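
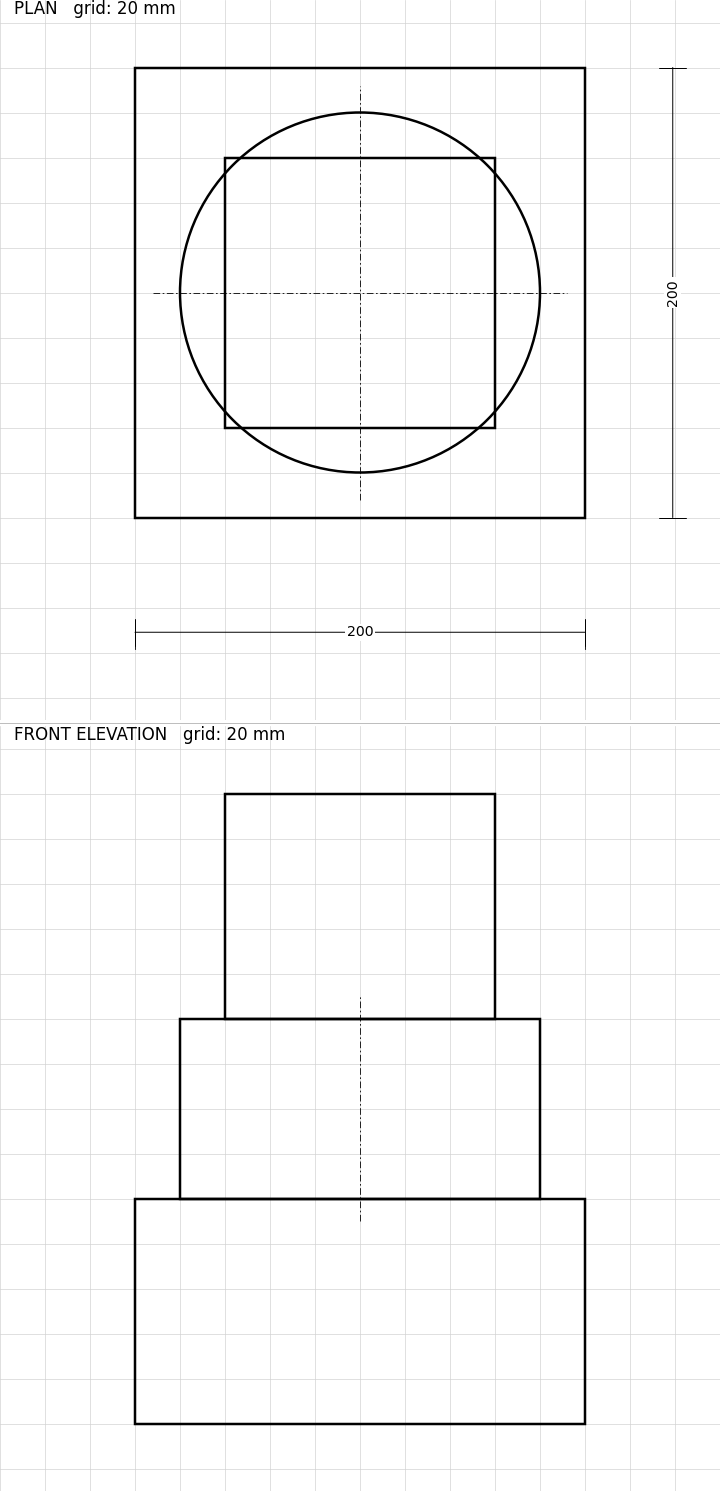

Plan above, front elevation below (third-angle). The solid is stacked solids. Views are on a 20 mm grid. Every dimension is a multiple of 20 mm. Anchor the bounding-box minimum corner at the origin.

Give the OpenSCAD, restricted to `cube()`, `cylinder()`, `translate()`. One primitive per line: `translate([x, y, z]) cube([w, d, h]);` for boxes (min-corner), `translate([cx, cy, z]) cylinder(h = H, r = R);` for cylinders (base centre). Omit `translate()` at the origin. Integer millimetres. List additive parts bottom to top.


cube([200, 200, 100]);
translate([100, 100, 100]) cylinder(h = 80, r = 80);
translate([40, 40, 180]) cube([120, 120, 100]);


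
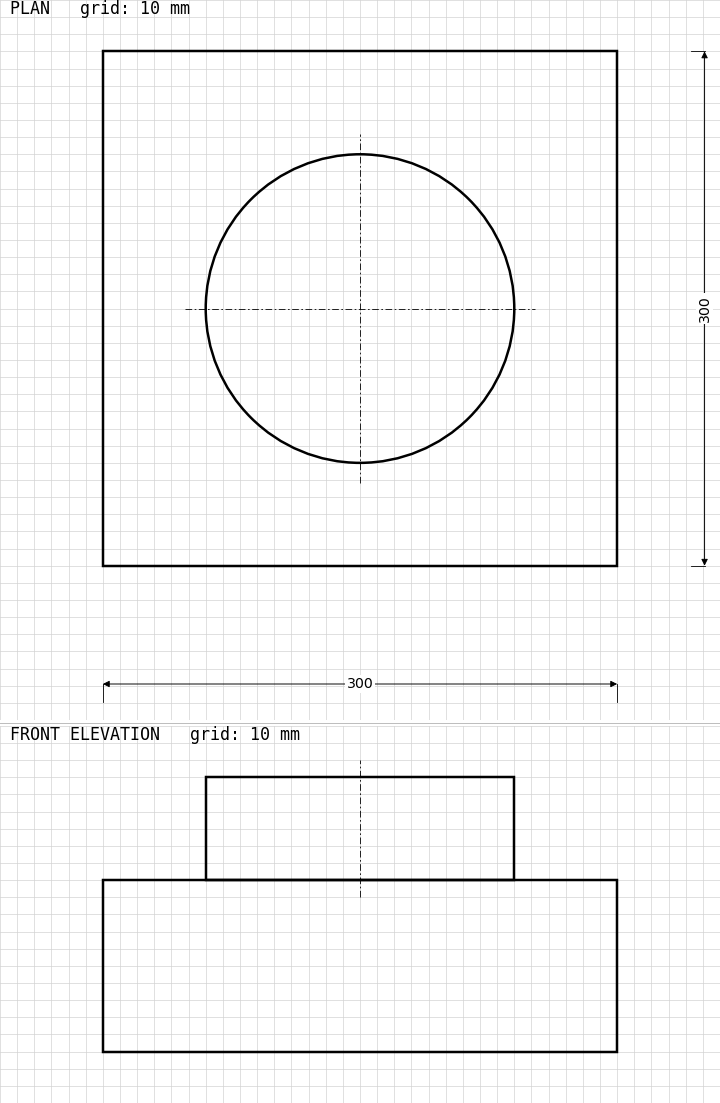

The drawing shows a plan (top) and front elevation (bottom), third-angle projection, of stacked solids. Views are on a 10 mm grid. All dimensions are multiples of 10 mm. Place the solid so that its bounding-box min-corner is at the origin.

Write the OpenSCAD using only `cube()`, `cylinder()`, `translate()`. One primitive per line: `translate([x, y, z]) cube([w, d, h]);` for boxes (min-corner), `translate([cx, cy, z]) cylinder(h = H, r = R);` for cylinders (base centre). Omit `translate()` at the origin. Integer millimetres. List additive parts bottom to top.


cube([300, 300, 100]);
translate([150, 150, 100]) cylinder(h = 60, r = 90);


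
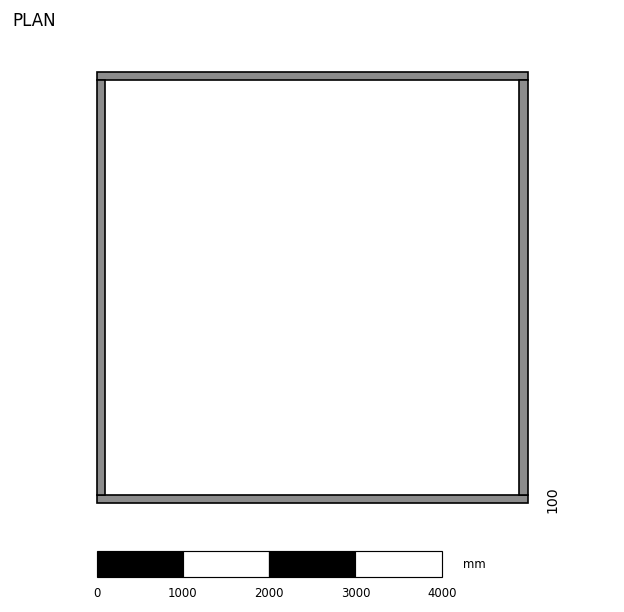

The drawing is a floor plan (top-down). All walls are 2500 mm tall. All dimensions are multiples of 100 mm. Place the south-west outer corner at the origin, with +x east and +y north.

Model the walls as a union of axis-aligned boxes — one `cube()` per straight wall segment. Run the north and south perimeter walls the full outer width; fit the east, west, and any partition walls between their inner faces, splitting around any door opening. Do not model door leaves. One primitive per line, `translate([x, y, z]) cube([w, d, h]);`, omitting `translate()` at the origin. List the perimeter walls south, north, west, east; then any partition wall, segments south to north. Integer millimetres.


cube([5000, 100, 2500]);
translate([0, 4900, 0]) cube([5000, 100, 2500]);
translate([0, 100, 0]) cube([100, 4800, 2500]);
translate([4900, 100, 0]) cube([100, 4800, 2500]);


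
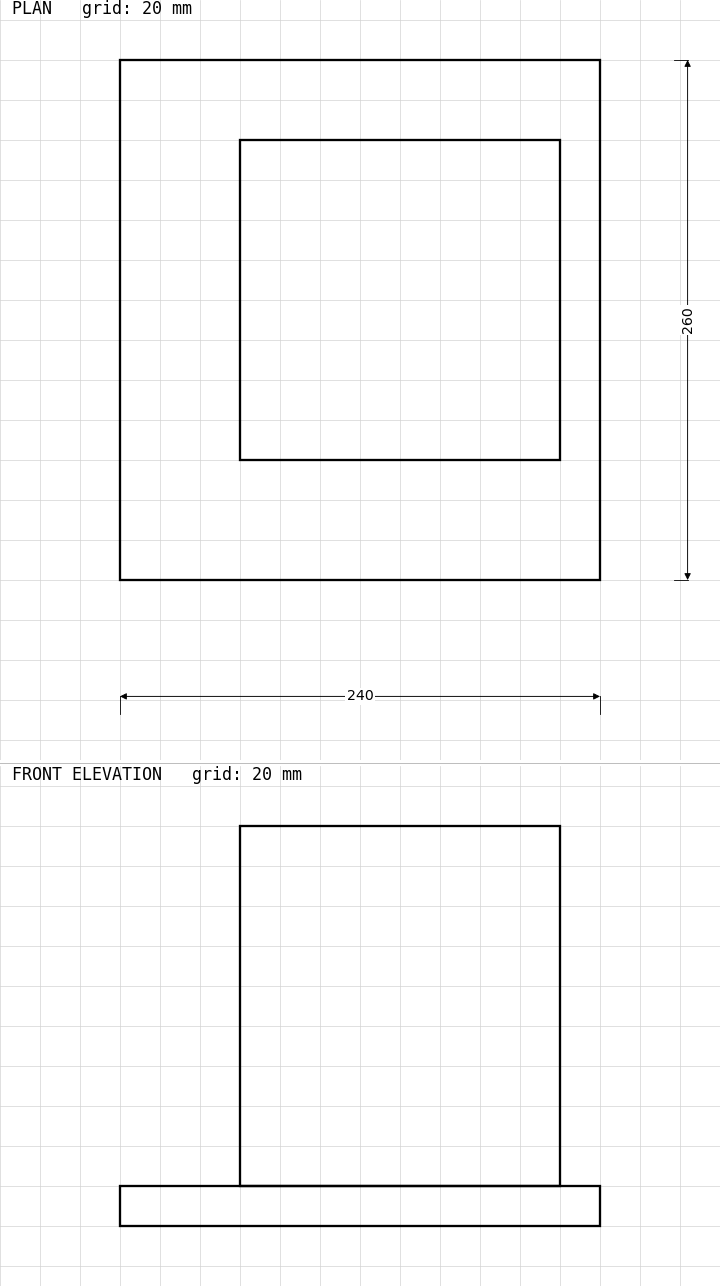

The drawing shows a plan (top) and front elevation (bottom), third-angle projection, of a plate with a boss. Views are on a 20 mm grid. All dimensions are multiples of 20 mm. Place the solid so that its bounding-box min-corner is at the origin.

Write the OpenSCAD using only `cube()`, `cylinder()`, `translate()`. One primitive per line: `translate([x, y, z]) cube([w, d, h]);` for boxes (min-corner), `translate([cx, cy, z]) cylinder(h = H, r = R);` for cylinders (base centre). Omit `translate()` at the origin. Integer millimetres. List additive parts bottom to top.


cube([240, 260, 20]);
translate([60, 60, 20]) cube([160, 160, 180]);


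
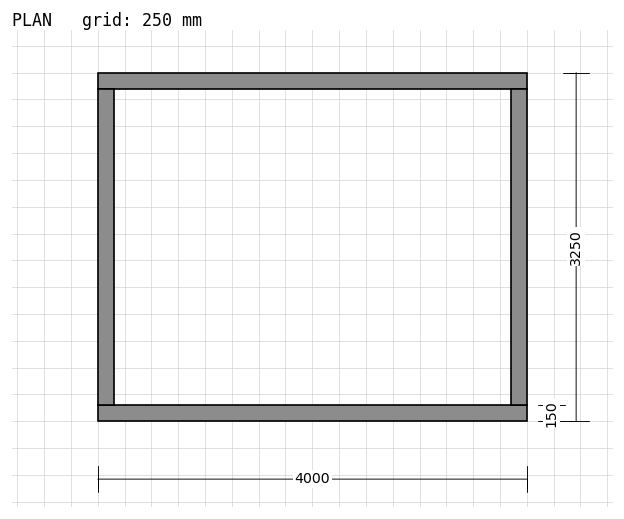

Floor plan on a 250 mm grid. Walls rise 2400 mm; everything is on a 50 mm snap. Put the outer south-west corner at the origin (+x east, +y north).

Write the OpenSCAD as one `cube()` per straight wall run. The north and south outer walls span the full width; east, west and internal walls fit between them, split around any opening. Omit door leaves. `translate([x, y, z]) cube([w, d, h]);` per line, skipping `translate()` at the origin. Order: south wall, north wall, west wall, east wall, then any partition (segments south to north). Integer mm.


cube([4000, 150, 2400]);
translate([0, 3100, 0]) cube([4000, 150, 2400]);
translate([0, 150, 0]) cube([150, 2950, 2400]);
translate([3850, 150, 0]) cube([150, 2950, 2400]);


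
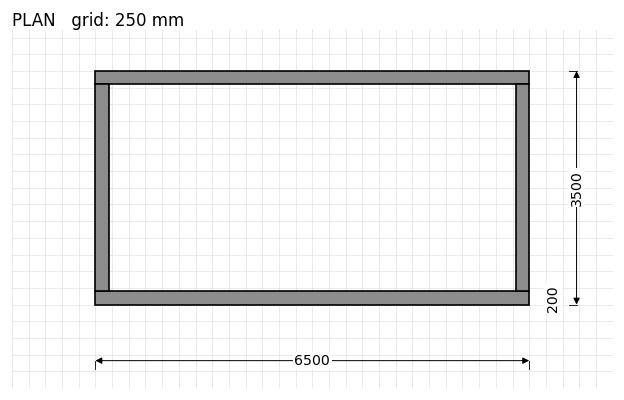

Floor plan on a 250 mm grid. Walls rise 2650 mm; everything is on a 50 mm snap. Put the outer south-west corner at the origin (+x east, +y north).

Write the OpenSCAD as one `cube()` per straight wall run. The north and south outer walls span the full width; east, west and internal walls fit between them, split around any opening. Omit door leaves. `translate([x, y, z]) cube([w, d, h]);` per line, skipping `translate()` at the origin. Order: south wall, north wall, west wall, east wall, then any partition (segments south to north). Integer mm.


cube([6500, 200, 2650]);
translate([0, 3300, 0]) cube([6500, 200, 2650]);
translate([0, 200, 0]) cube([200, 3100, 2650]);
translate([6300, 200, 0]) cube([200, 3100, 2650]);


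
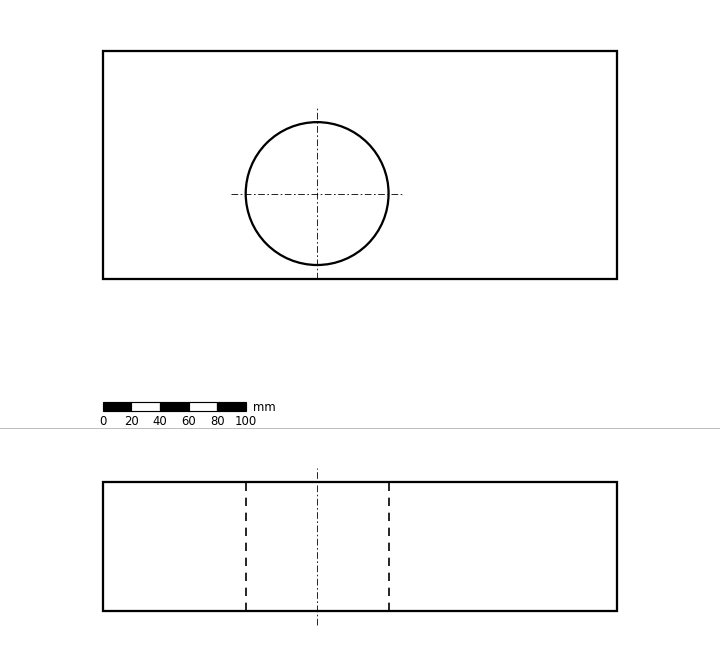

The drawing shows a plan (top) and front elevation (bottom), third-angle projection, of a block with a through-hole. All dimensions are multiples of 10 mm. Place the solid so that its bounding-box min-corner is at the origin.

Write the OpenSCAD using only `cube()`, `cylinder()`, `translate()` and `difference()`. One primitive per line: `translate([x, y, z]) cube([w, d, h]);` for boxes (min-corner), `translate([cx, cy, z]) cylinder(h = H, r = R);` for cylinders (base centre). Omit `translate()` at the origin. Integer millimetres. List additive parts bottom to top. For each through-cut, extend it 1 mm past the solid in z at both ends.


difference() {
  cube([360, 160, 90]);
  translate([150, 60, -1]) cylinder(h = 92, r = 50);
}


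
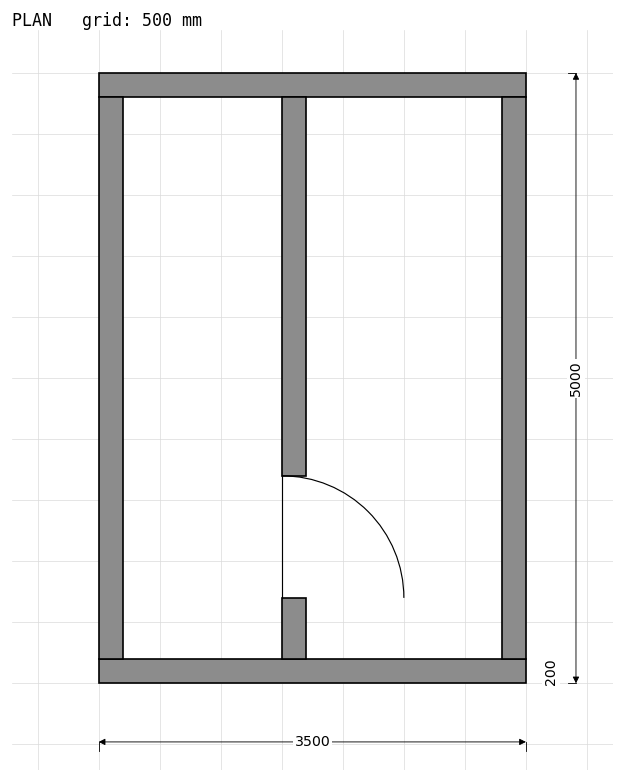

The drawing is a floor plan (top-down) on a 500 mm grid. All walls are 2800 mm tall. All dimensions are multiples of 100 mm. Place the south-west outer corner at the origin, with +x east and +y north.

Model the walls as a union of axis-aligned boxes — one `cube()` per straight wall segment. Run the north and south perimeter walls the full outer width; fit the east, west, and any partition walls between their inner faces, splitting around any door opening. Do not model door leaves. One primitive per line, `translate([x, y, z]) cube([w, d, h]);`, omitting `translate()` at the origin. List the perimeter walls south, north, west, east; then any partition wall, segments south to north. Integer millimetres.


cube([3500, 200, 2800]);
translate([0, 4800, 0]) cube([3500, 200, 2800]);
translate([0, 200, 0]) cube([200, 4600, 2800]);
translate([3300, 200, 0]) cube([200, 4600, 2800]);
translate([1500, 200, 0]) cube([200, 500, 2800]);
translate([1500, 1700, 0]) cube([200, 3100, 2800]);


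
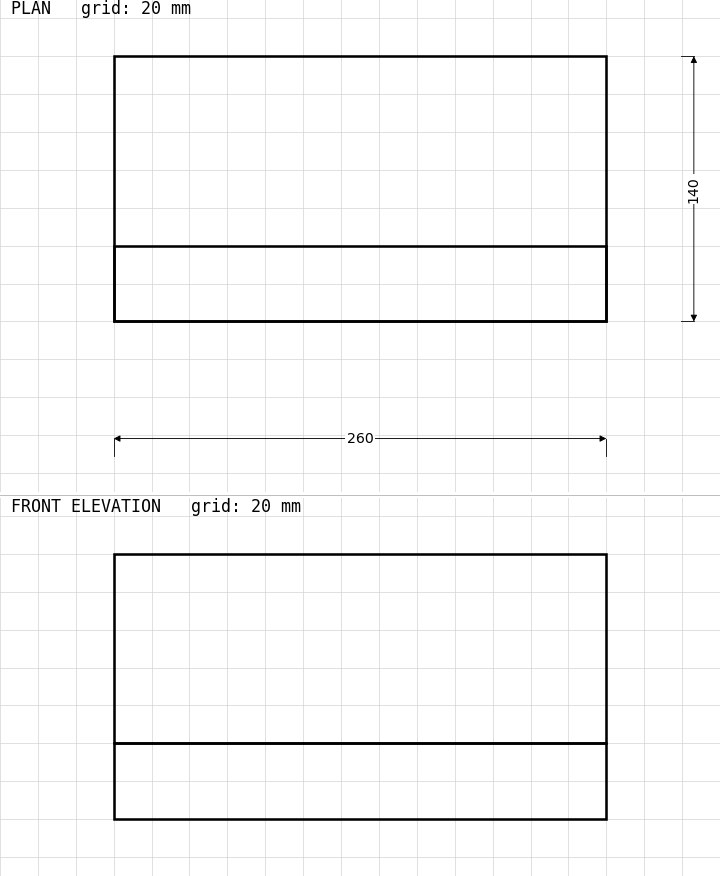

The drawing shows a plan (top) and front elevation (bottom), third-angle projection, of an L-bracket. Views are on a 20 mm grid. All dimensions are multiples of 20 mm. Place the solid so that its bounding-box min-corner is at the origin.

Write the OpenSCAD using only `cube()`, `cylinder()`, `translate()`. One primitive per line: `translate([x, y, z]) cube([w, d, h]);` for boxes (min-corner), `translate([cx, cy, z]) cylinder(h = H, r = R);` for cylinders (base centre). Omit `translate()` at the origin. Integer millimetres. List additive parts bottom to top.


cube([260, 140, 40]);
translate([0, 0, 40]) cube([260, 40, 100]);


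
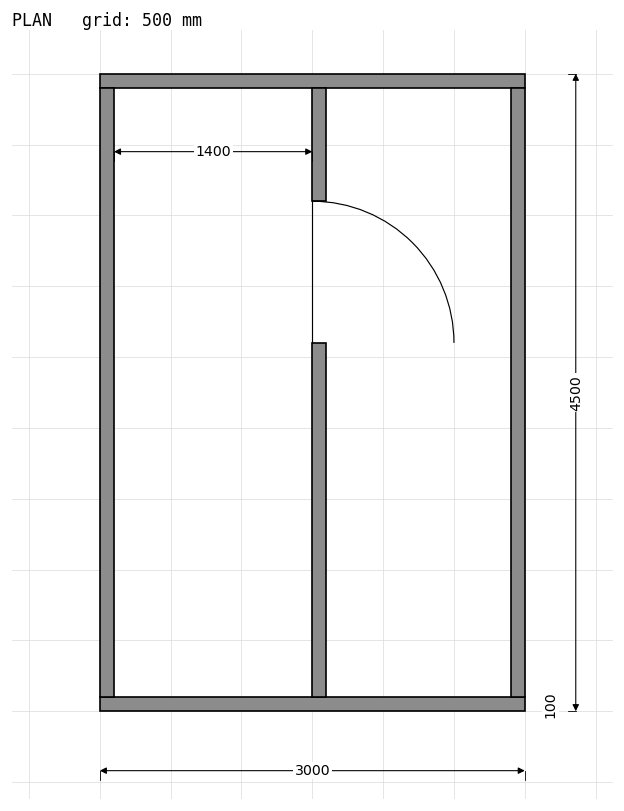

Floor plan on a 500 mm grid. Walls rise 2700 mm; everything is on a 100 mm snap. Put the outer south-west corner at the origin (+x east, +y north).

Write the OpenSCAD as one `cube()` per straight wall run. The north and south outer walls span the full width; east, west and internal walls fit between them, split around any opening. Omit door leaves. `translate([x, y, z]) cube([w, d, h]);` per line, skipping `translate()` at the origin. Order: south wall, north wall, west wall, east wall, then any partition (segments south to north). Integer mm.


cube([3000, 100, 2700]);
translate([0, 4400, 0]) cube([3000, 100, 2700]);
translate([0, 100, 0]) cube([100, 4300, 2700]);
translate([2900, 100, 0]) cube([100, 4300, 2700]);
translate([1500, 100, 0]) cube([100, 2500, 2700]);
translate([1500, 3600, 0]) cube([100, 800, 2700]);


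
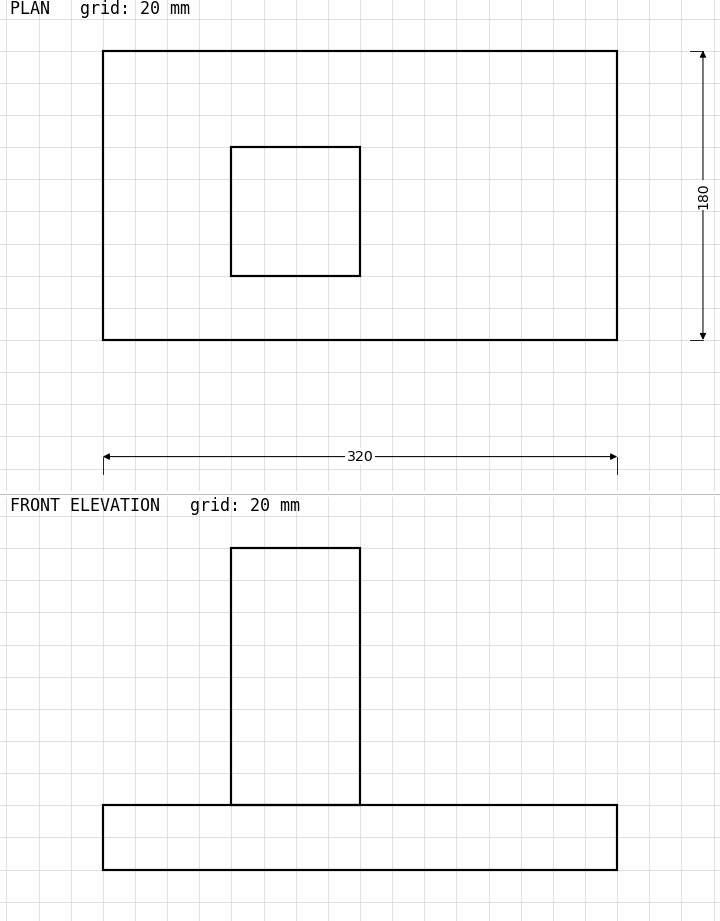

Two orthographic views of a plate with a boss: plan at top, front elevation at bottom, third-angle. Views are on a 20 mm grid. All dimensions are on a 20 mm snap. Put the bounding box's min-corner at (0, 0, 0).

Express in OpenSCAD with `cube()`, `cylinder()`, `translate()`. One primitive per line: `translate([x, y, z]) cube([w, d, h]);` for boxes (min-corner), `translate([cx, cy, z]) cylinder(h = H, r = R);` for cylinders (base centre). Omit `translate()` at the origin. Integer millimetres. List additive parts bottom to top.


cube([320, 180, 40]);
translate([80, 40, 40]) cube([80, 80, 160]);


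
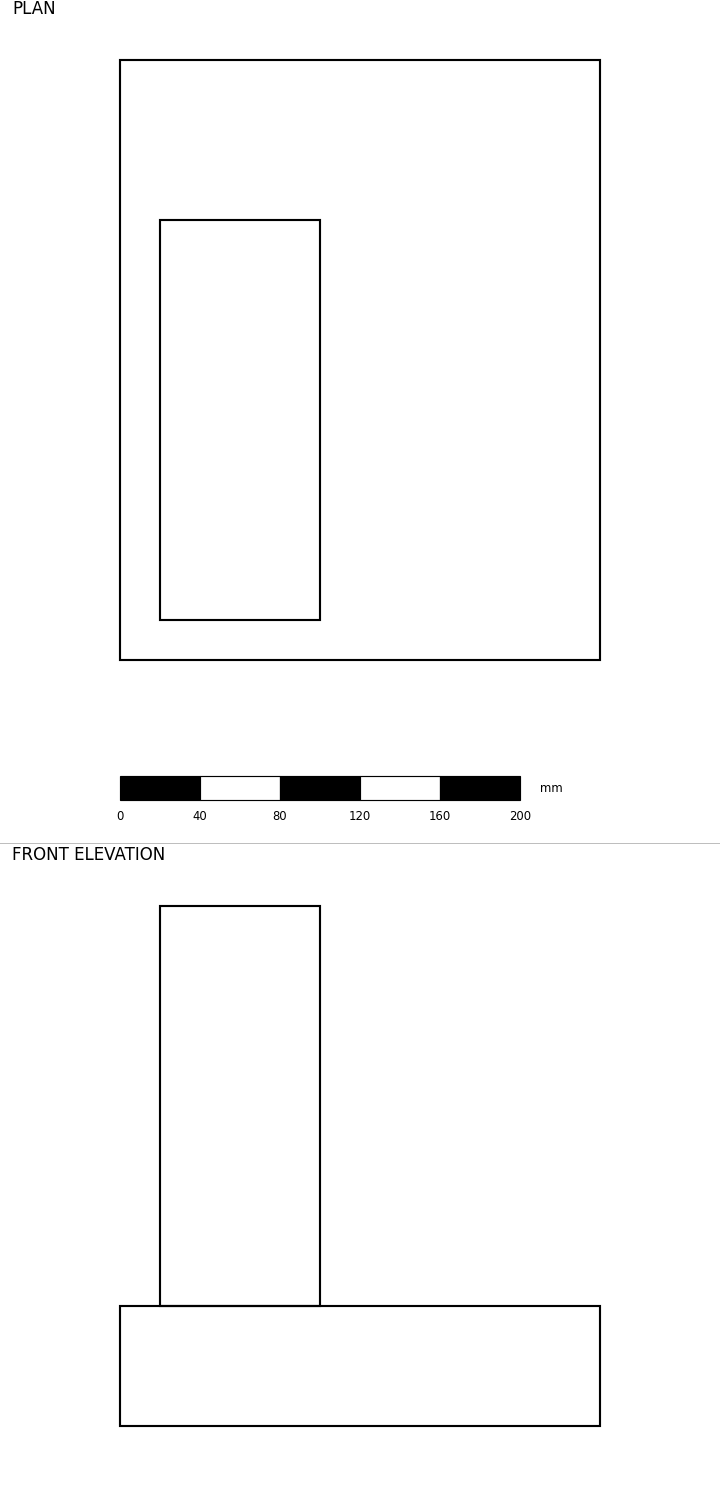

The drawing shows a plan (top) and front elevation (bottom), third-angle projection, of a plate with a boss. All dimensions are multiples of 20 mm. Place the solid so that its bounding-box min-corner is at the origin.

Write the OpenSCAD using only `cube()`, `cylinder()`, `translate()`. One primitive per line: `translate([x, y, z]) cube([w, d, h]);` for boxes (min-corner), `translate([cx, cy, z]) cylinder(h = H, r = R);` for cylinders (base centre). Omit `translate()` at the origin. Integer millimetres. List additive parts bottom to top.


cube([240, 300, 60]);
translate([20, 20, 60]) cube([80, 200, 200]);


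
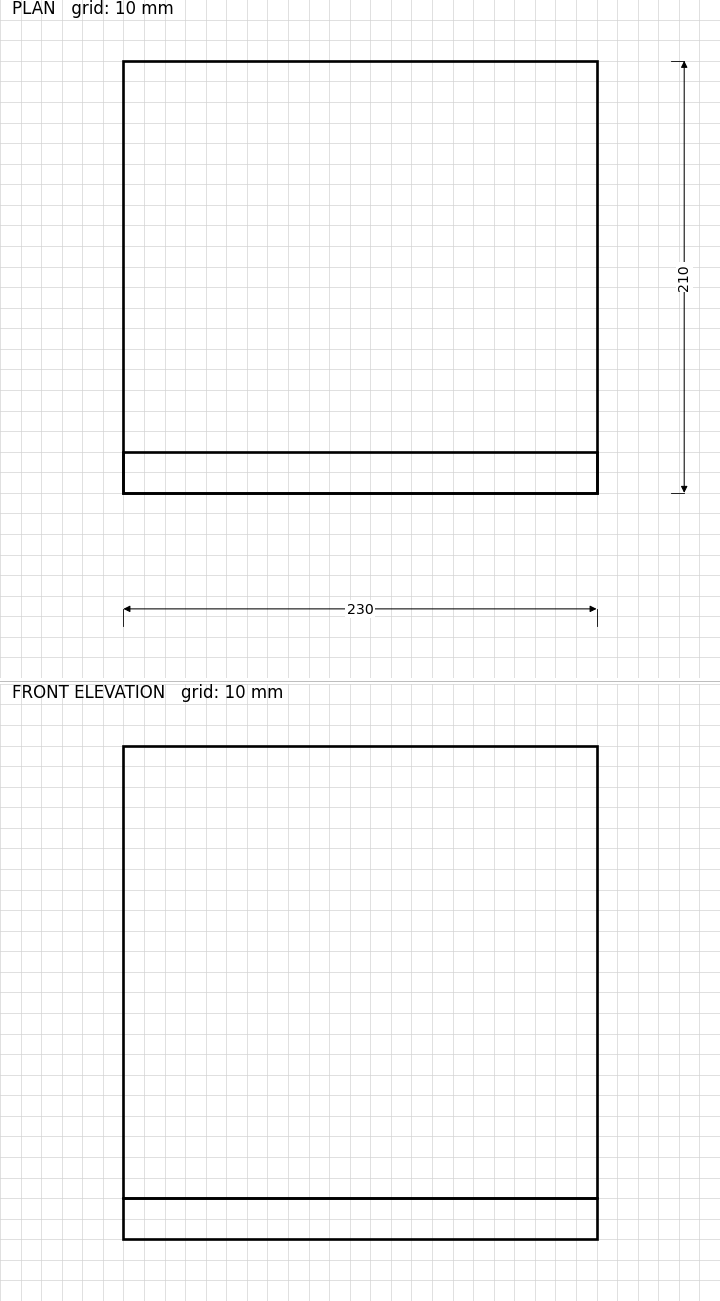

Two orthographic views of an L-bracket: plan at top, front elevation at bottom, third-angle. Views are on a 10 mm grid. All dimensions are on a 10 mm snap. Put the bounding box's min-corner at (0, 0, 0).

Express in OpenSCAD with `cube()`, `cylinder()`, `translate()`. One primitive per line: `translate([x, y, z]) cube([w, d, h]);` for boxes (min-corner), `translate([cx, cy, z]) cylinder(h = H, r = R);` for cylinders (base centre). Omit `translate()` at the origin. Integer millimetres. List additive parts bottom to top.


cube([230, 210, 20]);
translate([0, 0, 20]) cube([230, 20, 220]);


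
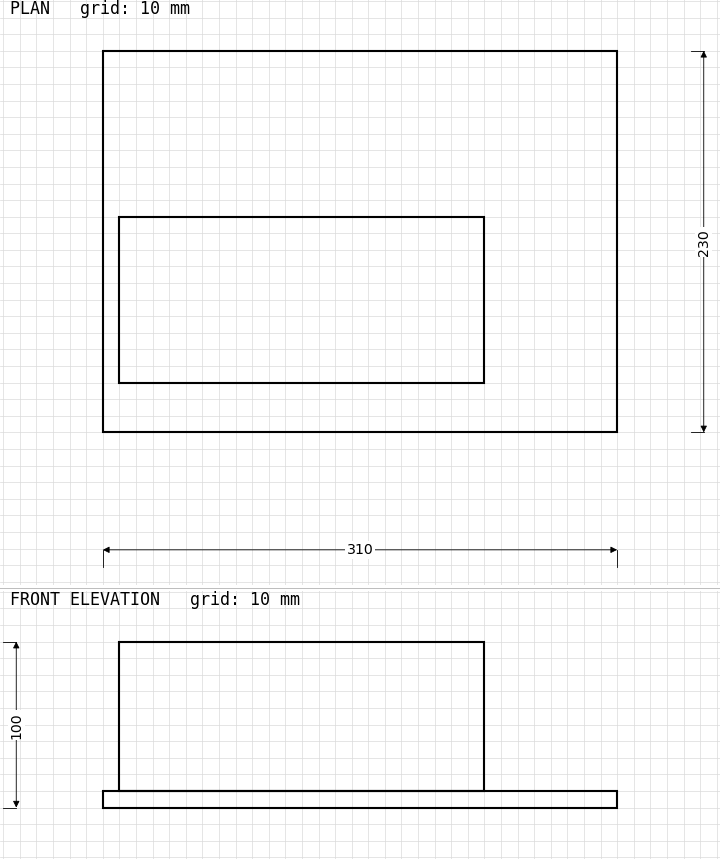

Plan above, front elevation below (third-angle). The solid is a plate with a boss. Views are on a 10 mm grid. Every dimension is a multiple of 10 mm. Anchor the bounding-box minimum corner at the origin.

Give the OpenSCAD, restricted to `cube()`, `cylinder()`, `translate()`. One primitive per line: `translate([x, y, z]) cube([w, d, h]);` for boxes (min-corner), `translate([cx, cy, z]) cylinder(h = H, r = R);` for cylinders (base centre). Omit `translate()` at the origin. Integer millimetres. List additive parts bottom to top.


cube([310, 230, 10]);
translate([10, 30, 10]) cube([220, 100, 90]);


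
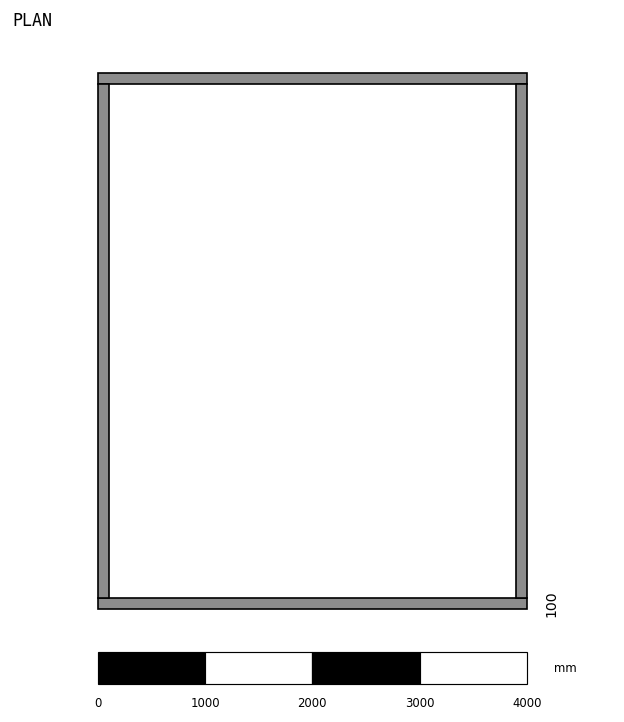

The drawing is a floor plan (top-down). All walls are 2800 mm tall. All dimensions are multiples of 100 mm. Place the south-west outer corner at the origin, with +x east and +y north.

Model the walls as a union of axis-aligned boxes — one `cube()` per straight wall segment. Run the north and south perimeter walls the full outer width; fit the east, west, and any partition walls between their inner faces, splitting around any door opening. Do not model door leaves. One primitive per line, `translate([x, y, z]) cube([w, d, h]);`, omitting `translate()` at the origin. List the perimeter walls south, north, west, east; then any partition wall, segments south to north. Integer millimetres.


cube([4000, 100, 2800]);
translate([0, 4900, 0]) cube([4000, 100, 2800]);
translate([0, 100, 0]) cube([100, 4800, 2800]);
translate([3900, 100, 0]) cube([100, 4800, 2800]);


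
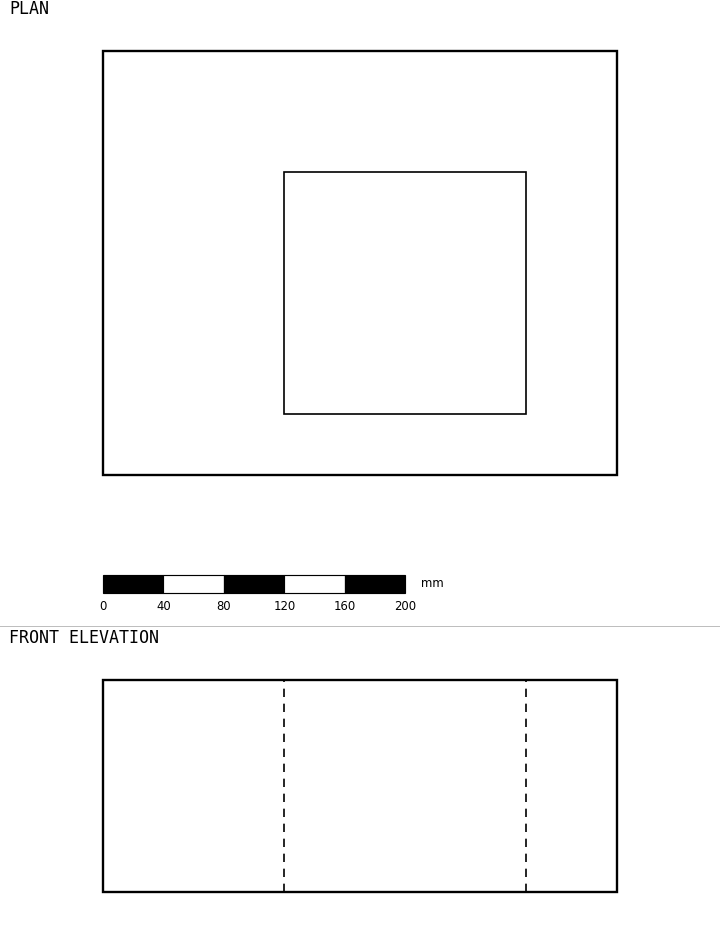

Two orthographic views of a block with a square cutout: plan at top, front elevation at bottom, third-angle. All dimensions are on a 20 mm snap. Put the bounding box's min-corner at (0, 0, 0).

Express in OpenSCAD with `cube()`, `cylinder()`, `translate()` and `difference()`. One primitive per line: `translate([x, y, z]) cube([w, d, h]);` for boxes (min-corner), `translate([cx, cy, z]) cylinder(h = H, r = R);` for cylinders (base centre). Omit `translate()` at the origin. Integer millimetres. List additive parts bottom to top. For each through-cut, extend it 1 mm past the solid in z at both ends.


difference() {
  cube([340, 280, 140]);
  translate([120, 40, -1]) cube([160, 160, 142]);
}


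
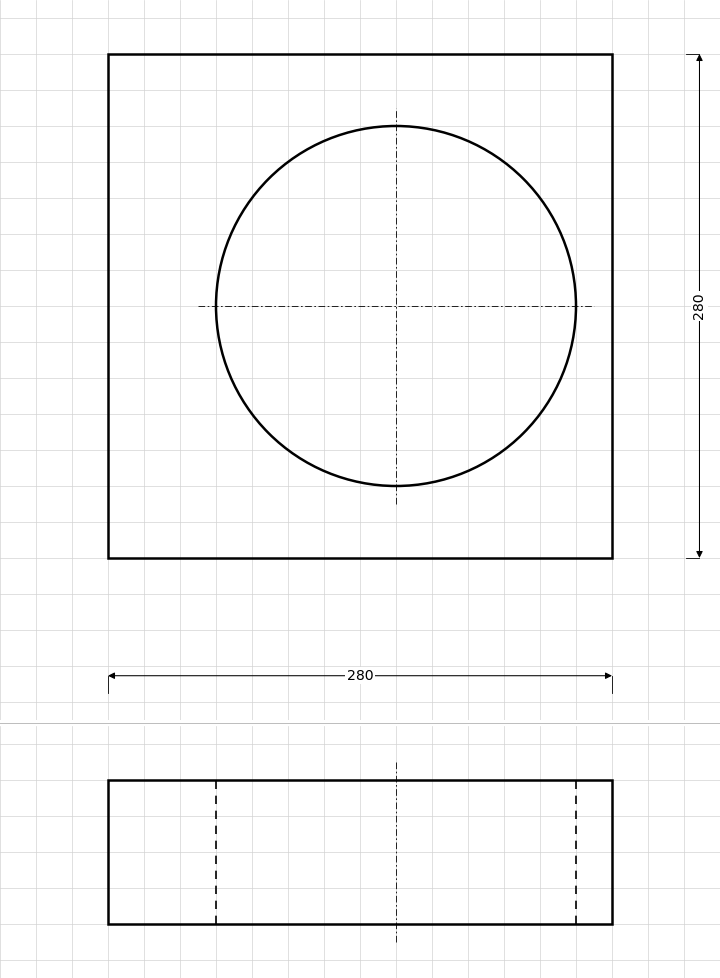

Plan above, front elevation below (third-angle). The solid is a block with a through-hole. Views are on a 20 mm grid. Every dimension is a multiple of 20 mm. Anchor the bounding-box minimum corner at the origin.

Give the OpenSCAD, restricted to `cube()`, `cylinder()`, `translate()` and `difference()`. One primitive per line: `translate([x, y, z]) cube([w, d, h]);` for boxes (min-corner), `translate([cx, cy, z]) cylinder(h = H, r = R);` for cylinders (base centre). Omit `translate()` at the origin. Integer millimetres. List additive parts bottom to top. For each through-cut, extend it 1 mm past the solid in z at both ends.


difference() {
  cube([280, 280, 80]);
  translate([160, 140, -1]) cylinder(h = 82, r = 100);
}


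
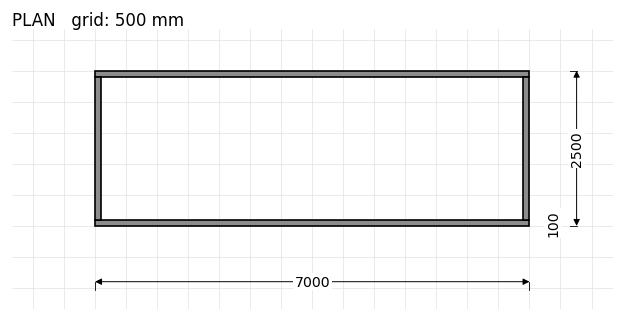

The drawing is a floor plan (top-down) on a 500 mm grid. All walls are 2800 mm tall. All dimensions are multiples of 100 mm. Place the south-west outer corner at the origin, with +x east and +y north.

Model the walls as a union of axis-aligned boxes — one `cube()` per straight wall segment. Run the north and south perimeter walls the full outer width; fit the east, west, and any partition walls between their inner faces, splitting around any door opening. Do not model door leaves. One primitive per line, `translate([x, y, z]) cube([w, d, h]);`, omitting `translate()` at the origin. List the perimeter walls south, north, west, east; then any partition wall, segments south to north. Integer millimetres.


cube([7000, 100, 2800]);
translate([0, 2400, 0]) cube([7000, 100, 2800]);
translate([0, 100, 0]) cube([100, 2300, 2800]);
translate([6900, 100, 0]) cube([100, 2300, 2800]);


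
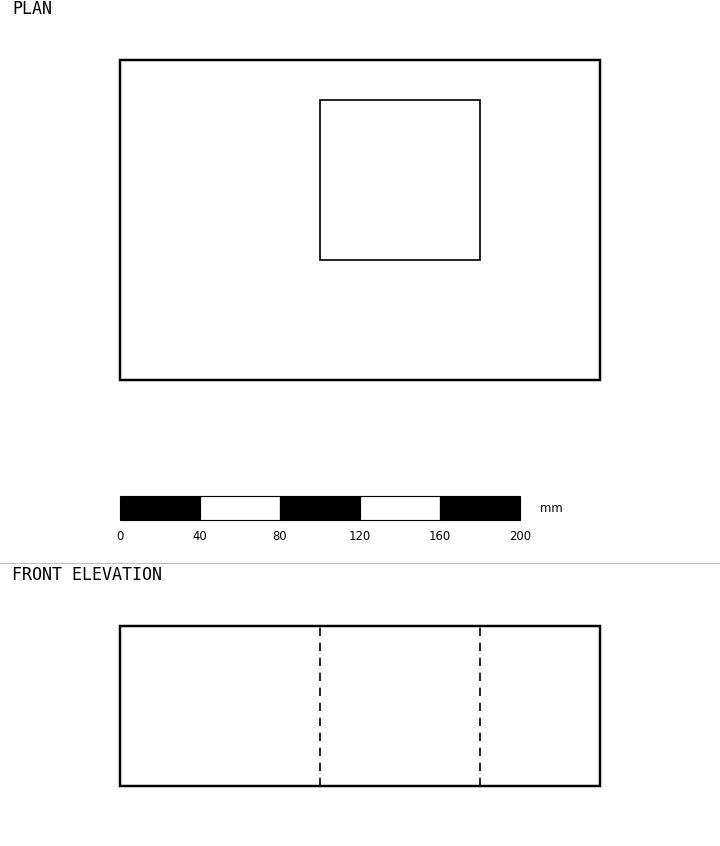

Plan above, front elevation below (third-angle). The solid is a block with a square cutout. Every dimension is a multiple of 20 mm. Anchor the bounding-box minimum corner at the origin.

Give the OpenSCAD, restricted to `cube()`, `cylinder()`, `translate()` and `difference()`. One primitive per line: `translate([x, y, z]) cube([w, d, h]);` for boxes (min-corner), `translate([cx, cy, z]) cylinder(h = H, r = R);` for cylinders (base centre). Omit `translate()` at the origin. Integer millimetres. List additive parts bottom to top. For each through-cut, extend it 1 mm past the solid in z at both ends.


difference() {
  cube([240, 160, 80]);
  translate([100, 60, -1]) cube([80, 80, 82]);
}


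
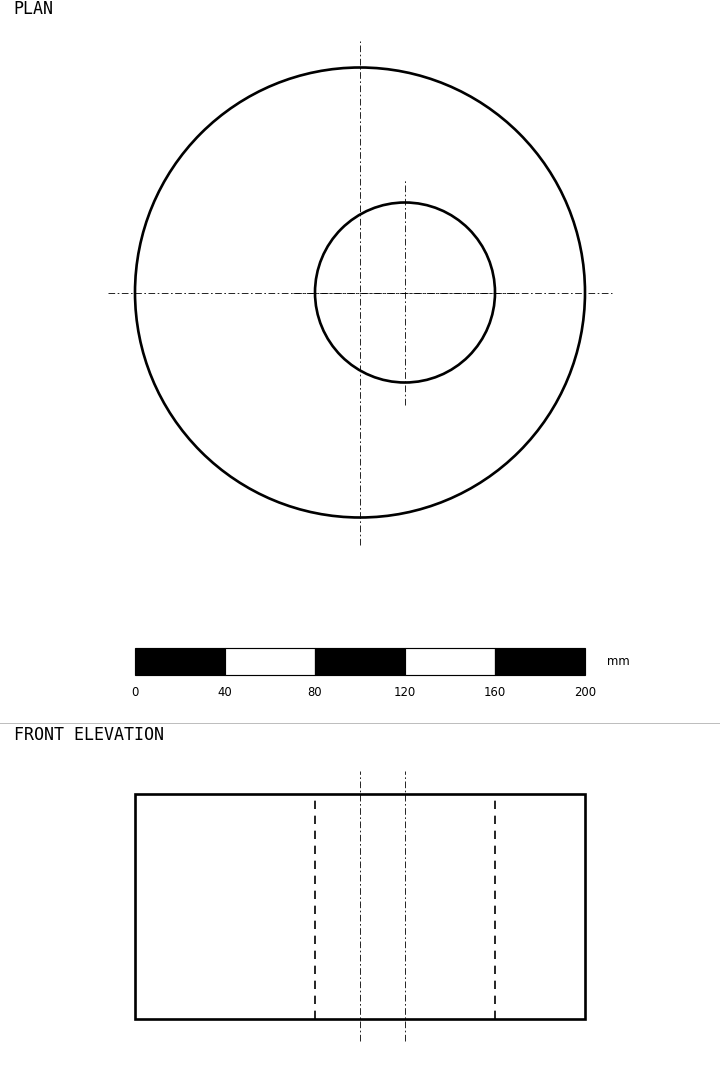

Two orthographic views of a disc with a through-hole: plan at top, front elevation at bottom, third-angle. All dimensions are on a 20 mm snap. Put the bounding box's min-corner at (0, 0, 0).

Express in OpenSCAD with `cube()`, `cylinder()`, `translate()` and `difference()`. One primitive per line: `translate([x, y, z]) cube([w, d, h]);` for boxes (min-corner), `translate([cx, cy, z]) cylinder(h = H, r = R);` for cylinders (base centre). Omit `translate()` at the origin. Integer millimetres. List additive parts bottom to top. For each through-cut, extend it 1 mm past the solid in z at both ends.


difference() {
  translate([100, 100, 0]) cylinder(h = 100, r = 100);
  translate([120, 100, -1]) cylinder(h = 102, r = 40);
}


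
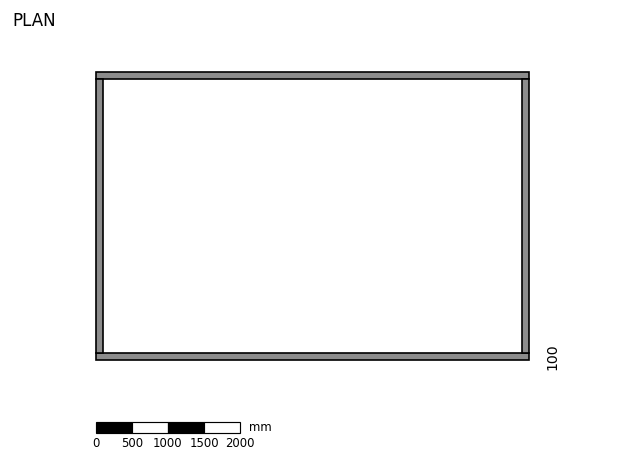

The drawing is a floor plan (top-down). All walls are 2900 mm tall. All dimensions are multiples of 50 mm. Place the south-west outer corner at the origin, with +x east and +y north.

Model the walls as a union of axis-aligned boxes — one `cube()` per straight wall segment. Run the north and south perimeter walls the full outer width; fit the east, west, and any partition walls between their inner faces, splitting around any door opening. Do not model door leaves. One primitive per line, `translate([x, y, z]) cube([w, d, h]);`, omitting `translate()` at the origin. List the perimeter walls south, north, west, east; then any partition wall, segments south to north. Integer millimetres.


cube([6000, 100, 2900]);
translate([0, 3900, 0]) cube([6000, 100, 2900]);
translate([0, 100, 0]) cube([100, 3800, 2900]);
translate([5900, 100, 0]) cube([100, 3800, 2900]);


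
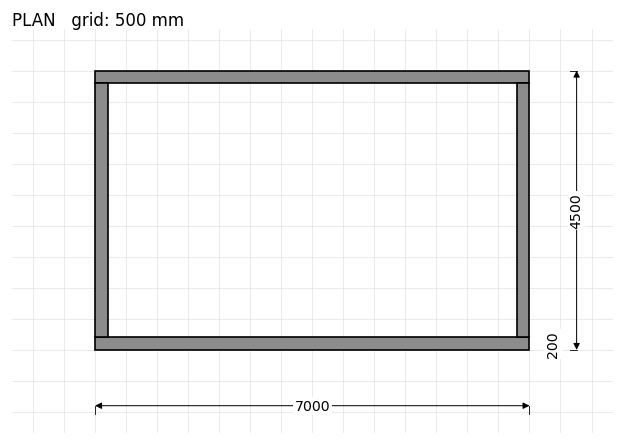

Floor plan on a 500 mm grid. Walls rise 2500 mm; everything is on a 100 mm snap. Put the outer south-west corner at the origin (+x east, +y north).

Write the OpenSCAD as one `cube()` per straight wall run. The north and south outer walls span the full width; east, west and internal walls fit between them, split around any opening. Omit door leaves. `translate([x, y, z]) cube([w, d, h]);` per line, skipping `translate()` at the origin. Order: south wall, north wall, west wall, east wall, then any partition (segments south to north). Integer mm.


cube([7000, 200, 2500]);
translate([0, 4300, 0]) cube([7000, 200, 2500]);
translate([0, 200, 0]) cube([200, 4100, 2500]);
translate([6800, 200, 0]) cube([200, 4100, 2500]);


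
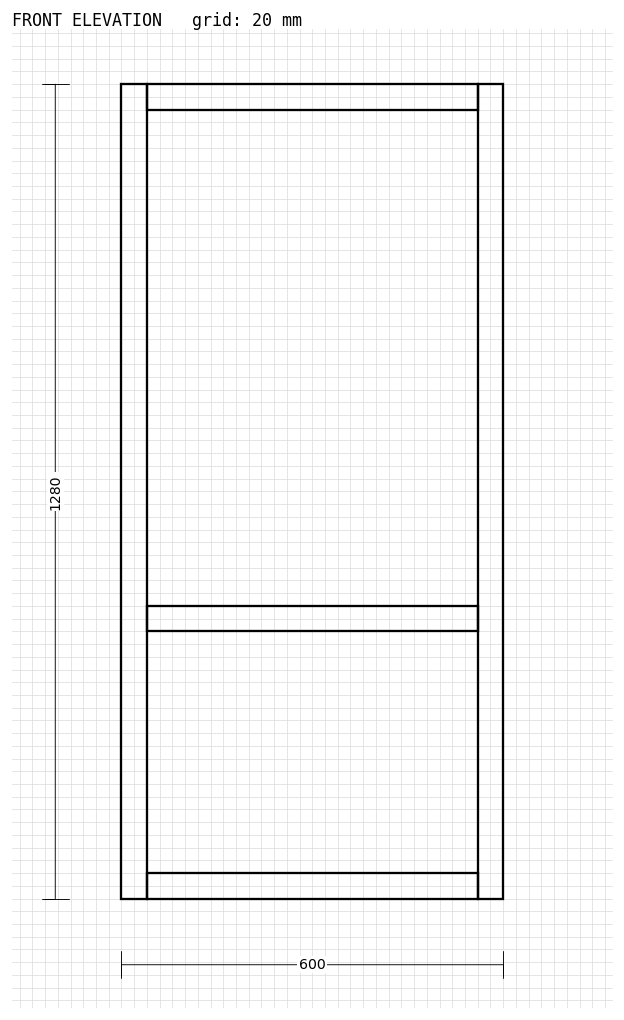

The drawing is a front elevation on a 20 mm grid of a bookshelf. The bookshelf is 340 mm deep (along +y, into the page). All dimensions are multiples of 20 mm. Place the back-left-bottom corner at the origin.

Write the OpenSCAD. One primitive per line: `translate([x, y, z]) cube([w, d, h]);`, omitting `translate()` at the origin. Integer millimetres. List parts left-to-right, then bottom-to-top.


cube([40, 340, 1280]);
translate([40, 0, 0]) cube([520, 340, 40]);
translate([40, 0, 420]) cube([520, 340, 40]);
translate([40, 0, 1240]) cube([520, 340, 40]);
translate([560, 0, 0]) cube([40, 340, 1280]);


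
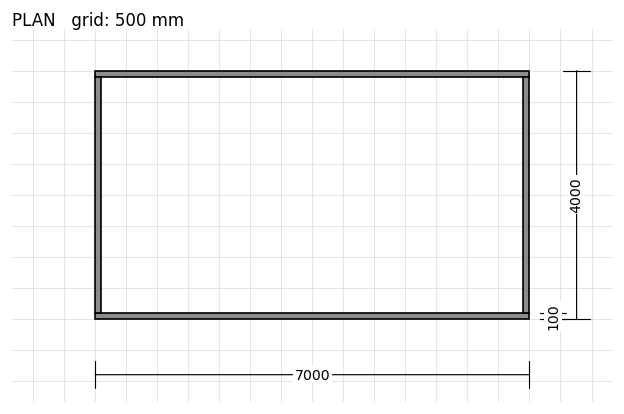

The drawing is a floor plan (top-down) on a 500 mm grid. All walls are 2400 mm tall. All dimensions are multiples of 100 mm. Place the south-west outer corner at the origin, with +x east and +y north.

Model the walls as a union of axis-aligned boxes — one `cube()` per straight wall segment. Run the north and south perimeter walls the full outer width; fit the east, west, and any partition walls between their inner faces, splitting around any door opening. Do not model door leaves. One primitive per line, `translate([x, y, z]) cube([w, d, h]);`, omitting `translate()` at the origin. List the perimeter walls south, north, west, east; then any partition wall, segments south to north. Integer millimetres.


cube([7000, 100, 2400]);
translate([0, 3900, 0]) cube([7000, 100, 2400]);
translate([0, 100, 0]) cube([100, 3800, 2400]);
translate([6900, 100, 0]) cube([100, 3800, 2400]);


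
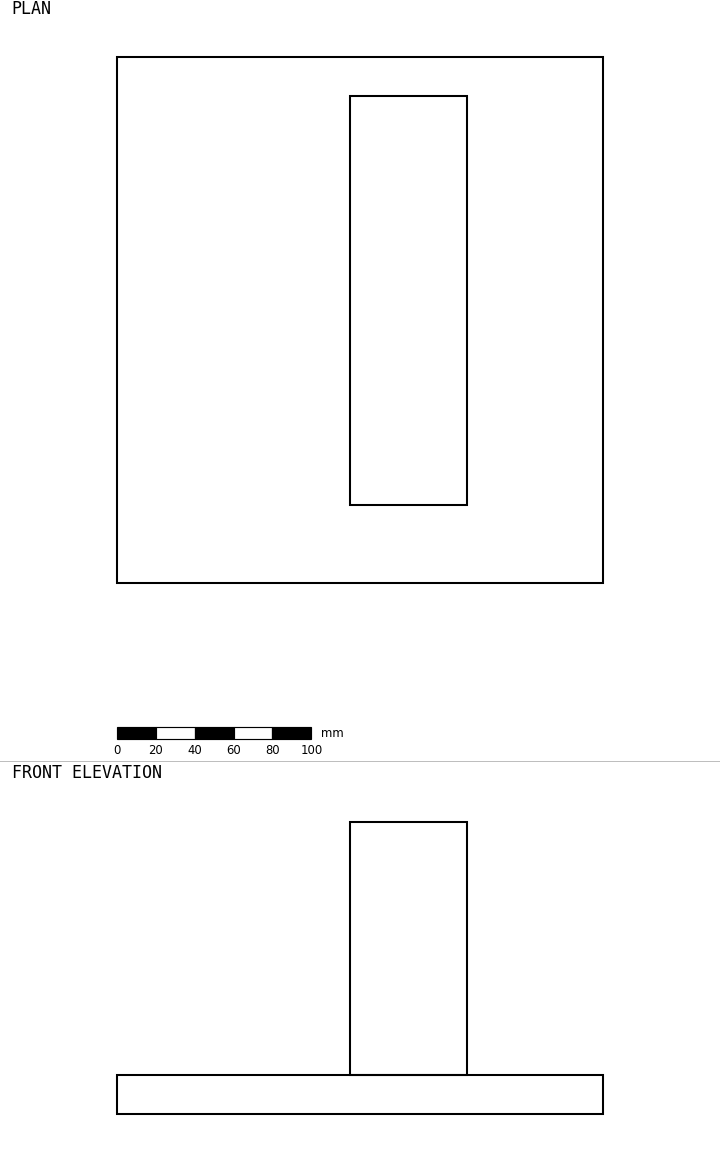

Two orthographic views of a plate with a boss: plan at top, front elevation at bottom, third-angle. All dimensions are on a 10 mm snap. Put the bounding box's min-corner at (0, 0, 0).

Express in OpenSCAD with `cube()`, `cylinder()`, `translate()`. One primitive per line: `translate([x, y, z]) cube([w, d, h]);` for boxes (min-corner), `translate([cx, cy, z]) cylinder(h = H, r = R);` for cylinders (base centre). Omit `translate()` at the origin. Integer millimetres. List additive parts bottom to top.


cube([250, 270, 20]);
translate([120, 40, 20]) cube([60, 210, 130]);


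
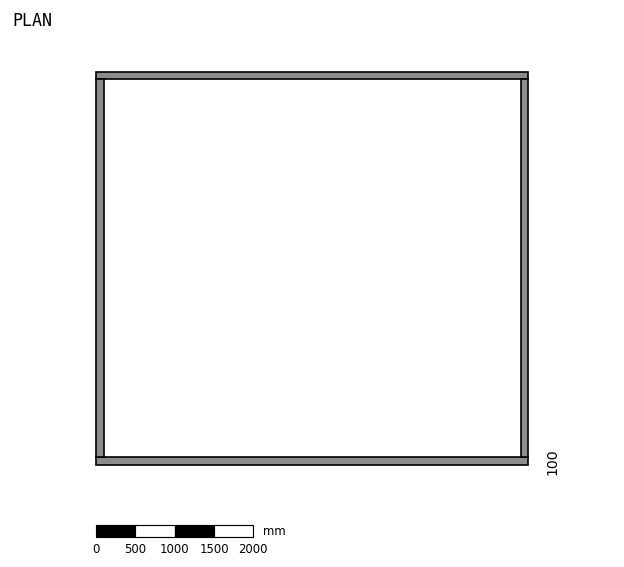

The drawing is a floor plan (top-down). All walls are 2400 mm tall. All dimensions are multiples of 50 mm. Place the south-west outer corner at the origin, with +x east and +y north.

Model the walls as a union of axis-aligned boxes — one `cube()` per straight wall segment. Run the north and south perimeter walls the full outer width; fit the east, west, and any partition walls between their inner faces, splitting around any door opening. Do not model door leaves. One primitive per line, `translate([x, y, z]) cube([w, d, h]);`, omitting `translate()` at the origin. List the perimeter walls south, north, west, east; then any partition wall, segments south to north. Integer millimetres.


cube([5500, 100, 2400]);
translate([0, 4900, 0]) cube([5500, 100, 2400]);
translate([0, 100, 0]) cube([100, 4800, 2400]);
translate([5400, 100, 0]) cube([100, 4800, 2400]);


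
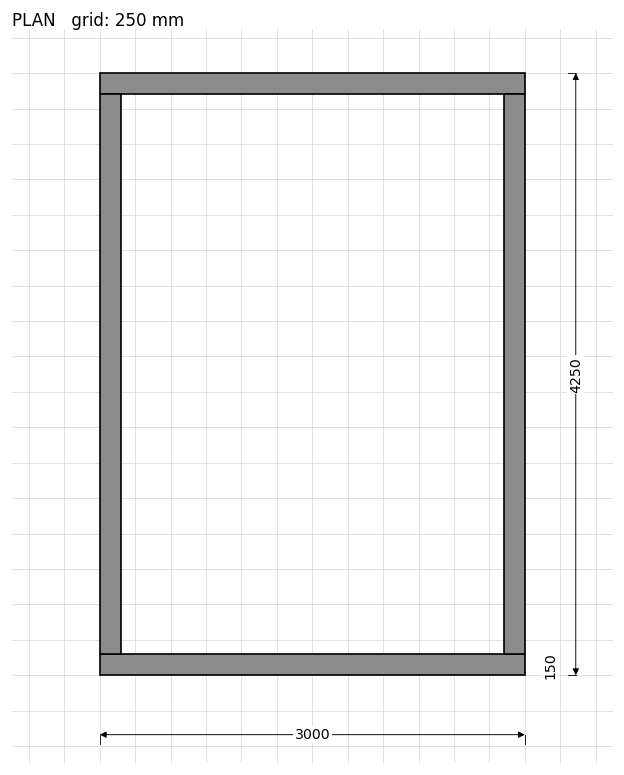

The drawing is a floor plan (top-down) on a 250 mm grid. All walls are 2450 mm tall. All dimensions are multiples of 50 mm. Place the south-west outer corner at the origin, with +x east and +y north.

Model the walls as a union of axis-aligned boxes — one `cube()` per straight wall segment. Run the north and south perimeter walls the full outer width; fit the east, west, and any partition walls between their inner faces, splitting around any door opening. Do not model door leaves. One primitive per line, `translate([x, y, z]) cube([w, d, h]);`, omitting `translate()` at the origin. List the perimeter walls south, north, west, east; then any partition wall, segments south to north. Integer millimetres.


cube([3000, 150, 2450]);
translate([0, 4100, 0]) cube([3000, 150, 2450]);
translate([0, 150, 0]) cube([150, 3950, 2450]);
translate([2850, 150, 0]) cube([150, 3950, 2450]);


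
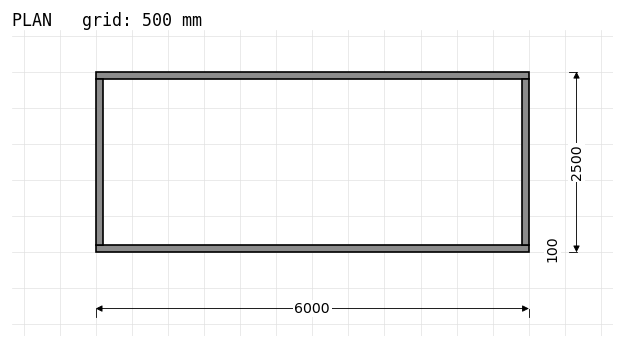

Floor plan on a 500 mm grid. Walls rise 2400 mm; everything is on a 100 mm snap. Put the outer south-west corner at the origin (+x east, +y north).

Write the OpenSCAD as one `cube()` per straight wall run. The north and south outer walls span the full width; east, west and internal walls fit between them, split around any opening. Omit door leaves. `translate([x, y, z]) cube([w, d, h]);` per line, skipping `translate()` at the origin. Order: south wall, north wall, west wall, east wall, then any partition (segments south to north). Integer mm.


cube([6000, 100, 2400]);
translate([0, 2400, 0]) cube([6000, 100, 2400]);
translate([0, 100, 0]) cube([100, 2300, 2400]);
translate([5900, 100, 0]) cube([100, 2300, 2400]);


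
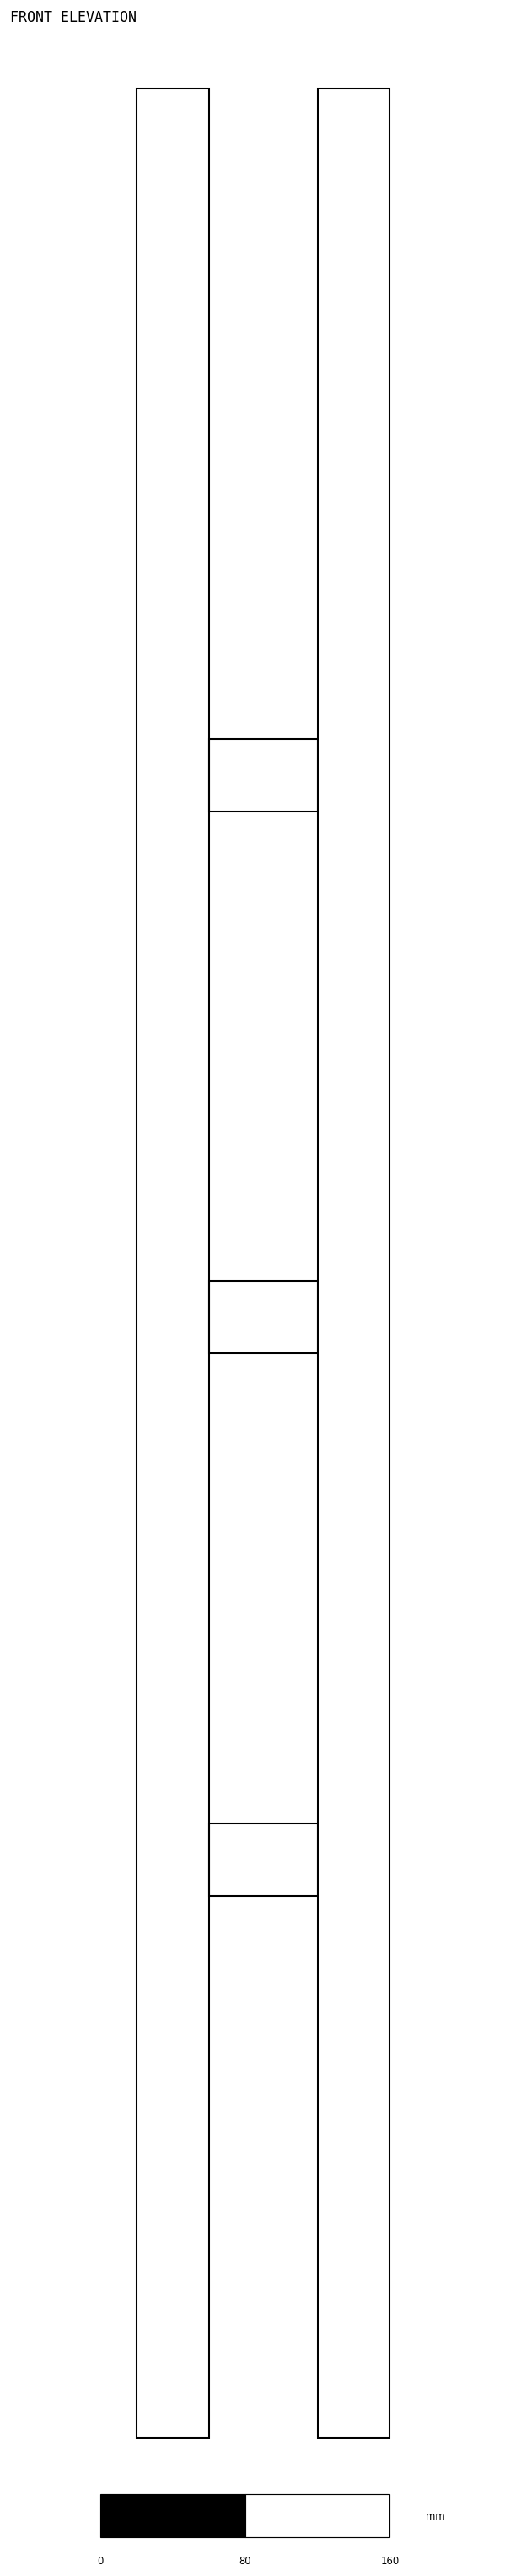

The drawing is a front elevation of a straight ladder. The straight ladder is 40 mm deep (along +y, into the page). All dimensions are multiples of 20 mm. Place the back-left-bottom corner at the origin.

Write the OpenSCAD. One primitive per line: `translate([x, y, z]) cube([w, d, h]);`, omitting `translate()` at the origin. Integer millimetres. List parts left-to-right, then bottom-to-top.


cube([40, 40, 1300]);
translate([40, 0, 300]) cube([60, 40, 40]);
translate([40, 0, 600]) cube([60, 40, 40]);
translate([40, 0, 900]) cube([60, 40, 40]);
translate([100, 0, 0]) cube([40, 40, 1300]);


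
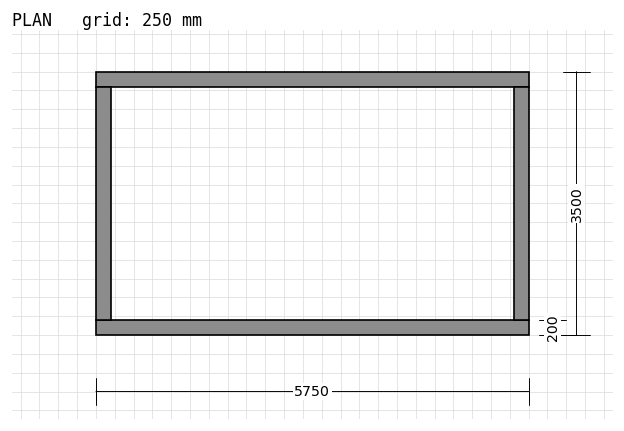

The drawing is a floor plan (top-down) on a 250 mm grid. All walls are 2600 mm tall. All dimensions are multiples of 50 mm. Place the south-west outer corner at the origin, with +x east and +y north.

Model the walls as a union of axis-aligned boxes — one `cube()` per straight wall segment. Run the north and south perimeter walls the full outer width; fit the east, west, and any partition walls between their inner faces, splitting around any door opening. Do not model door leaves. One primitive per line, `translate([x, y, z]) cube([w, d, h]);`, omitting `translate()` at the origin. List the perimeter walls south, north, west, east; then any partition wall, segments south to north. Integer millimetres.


cube([5750, 200, 2600]);
translate([0, 3300, 0]) cube([5750, 200, 2600]);
translate([0, 200, 0]) cube([200, 3100, 2600]);
translate([5550, 200, 0]) cube([200, 3100, 2600]);


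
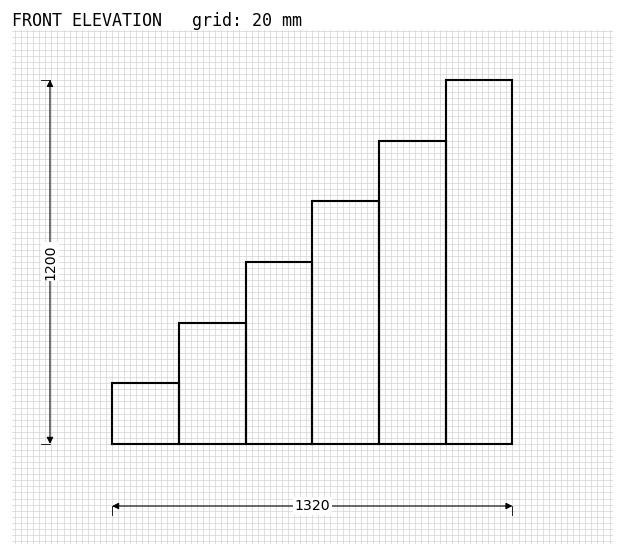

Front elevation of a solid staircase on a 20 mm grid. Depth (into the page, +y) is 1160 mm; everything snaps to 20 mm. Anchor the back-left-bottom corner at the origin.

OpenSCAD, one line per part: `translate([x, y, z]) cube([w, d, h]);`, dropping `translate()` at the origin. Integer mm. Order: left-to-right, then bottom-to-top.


cube([220, 1160, 200]);
translate([220, 0, 0]) cube([220, 1160, 400]);
translate([440, 0, 0]) cube([220, 1160, 600]);
translate([660, 0, 0]) cube([220, 1160, 800]);
translate([880, 0, 0]) cube([220, 1160, 1000]);
translate([1100, 0, 0]) cube([220, 1160, 1200]);


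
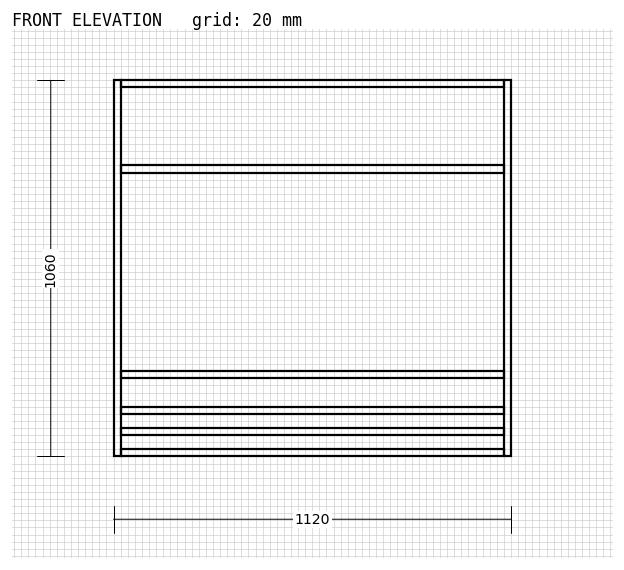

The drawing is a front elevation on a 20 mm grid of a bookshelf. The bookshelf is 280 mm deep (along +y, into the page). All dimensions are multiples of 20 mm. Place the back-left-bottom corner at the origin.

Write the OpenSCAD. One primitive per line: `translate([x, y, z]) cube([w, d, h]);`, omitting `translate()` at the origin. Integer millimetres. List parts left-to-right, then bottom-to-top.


cube([20, 280, 1060]);
translate([20, 0, 0]) cube([1080, 280, 20]);
translate([20, 0, 60]) cube([1080, 280, 20]);
translate([20, 0, 120]) cube([1080, 280, 20]);
translate([20, 0, 220]) cube([1080, 280, 20]);
translate([20, 0, 800]) cube([1080, 280, 20]);
translate([20, 0, 1040]) cube([1080, 280, 20]);
translate([1100, 0, 0]) cube([20, 280, 1060]);


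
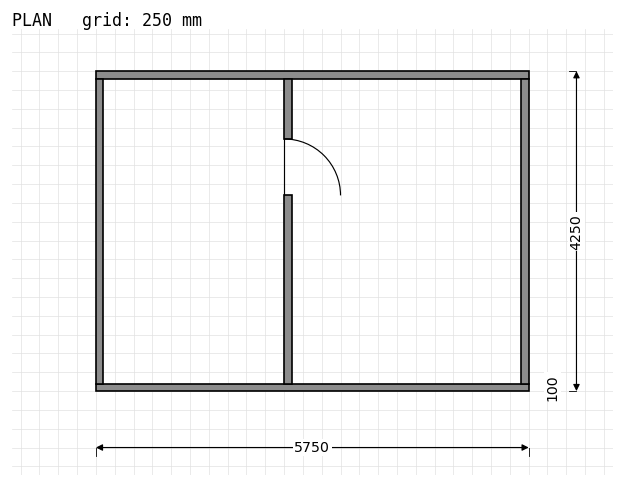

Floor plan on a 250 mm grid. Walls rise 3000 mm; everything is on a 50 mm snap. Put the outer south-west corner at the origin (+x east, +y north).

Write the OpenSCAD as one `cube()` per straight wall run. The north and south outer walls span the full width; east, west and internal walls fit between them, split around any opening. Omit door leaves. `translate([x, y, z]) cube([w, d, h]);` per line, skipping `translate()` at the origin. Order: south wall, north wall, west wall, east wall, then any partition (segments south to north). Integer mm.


cube([5750, 100, 3000]);
translate([0, 4150, 0]) cube([5750, 100, 3000]);
translate([0, 100, 0]) cube([100, 4050, 3000]);
translate([5650, 100, 0]) cube([100, 4050, 3000]);
translate([2500, 100, 0]) cube([100, 2500, 3000]);
translate([2500, 3350, 0]) cube([100, 800, 3000]);


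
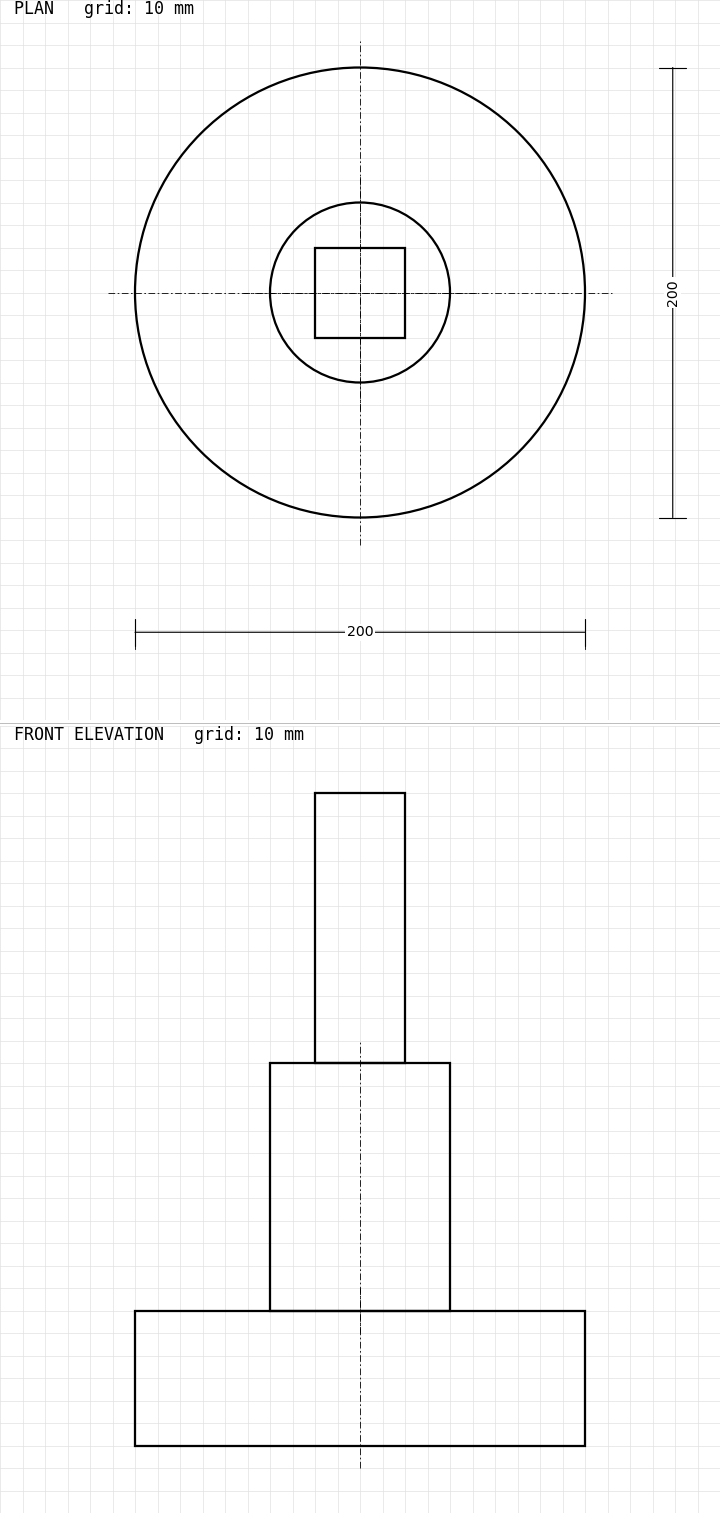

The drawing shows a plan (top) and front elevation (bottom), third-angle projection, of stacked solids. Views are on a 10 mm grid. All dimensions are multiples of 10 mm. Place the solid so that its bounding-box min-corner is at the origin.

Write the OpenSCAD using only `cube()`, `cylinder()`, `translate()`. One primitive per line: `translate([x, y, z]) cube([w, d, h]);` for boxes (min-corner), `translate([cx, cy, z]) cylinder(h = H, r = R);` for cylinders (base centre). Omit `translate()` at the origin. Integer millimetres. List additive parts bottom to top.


translate([100, 100, 0]) cylinder(h = 60, r = 100);
translate([100, 100, 60]) cylinder(h = 110, r = 40);
translate([80, 80, 170]) cube([40, 40, 120]);


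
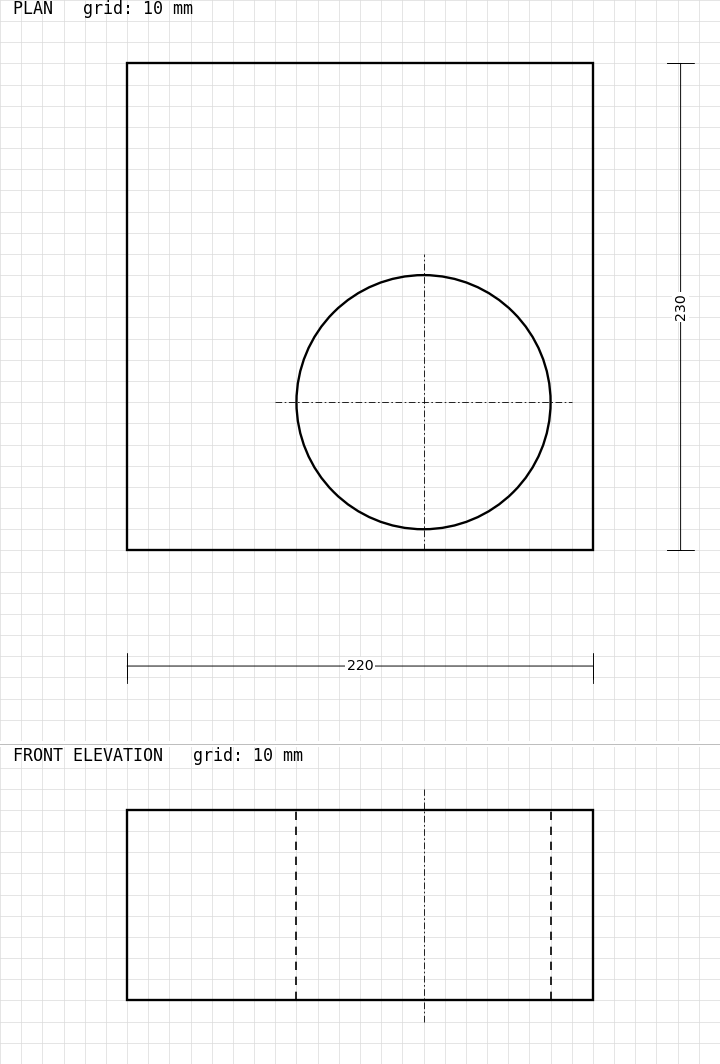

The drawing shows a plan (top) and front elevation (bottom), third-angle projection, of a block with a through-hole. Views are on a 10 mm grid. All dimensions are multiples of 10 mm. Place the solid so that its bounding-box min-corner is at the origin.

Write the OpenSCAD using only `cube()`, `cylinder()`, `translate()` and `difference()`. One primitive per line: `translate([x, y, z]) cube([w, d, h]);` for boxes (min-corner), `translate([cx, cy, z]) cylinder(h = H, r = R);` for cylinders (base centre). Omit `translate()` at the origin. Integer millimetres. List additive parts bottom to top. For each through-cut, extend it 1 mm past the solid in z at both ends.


difference() {
  cube([220, 230, 90]);
  translate([140, 70, -1]) cylinder(h = 92, r = 60);
}


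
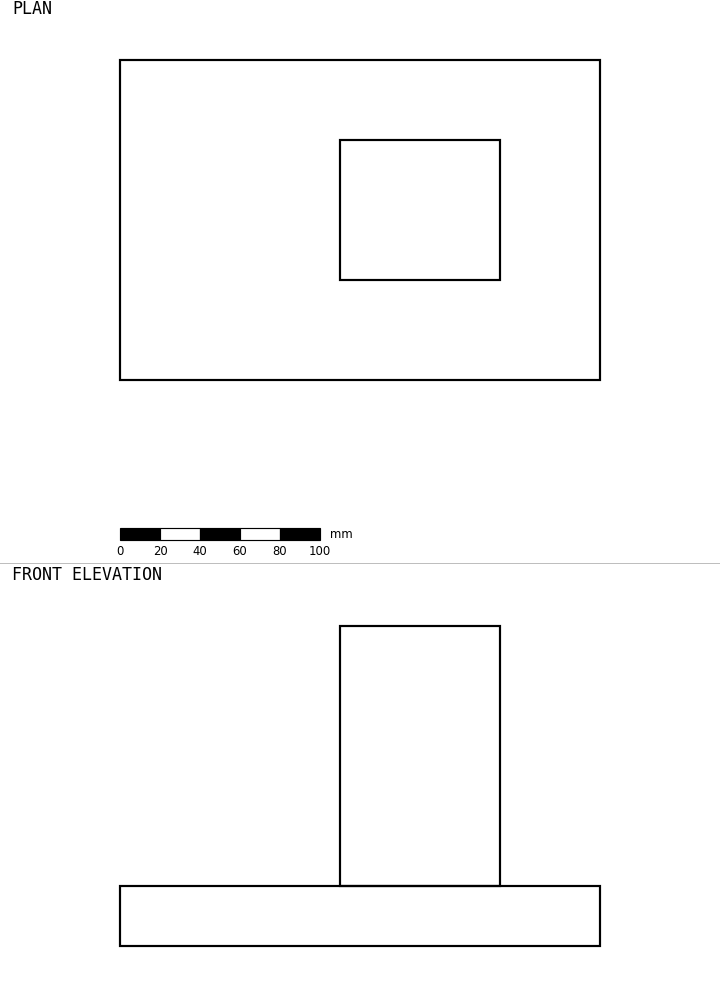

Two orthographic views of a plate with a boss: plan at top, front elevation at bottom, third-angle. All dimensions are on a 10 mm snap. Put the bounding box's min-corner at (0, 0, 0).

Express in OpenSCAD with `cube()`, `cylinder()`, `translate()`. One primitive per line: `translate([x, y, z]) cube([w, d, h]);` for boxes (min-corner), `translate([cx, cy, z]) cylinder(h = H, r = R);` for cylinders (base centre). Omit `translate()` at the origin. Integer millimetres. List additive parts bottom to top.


cube([240, 160, 30]);
translate([110, 50, 30]) cube([80, 70, 130]);


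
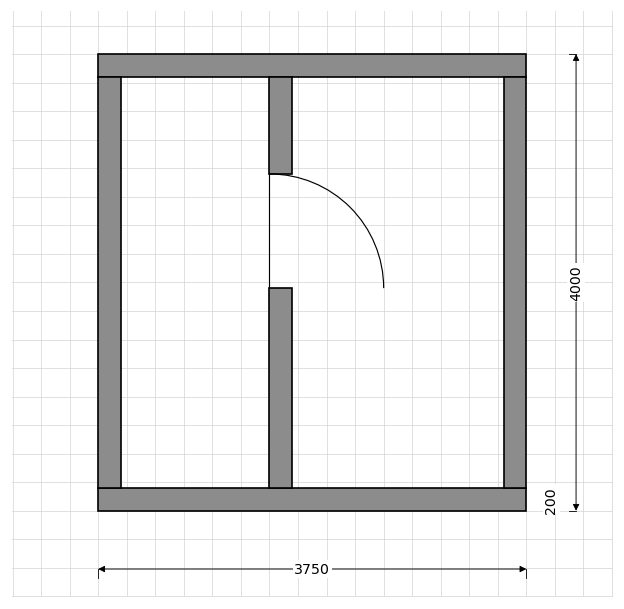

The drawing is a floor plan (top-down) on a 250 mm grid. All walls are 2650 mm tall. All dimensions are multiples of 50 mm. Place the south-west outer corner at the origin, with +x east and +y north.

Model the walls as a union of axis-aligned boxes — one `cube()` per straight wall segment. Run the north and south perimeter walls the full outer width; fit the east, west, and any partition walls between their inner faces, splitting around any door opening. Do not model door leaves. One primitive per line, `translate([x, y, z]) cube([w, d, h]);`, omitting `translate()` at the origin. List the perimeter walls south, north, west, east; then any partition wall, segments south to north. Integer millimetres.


cube([3750, 200, 2650]);
translate([0, 3800, 0]) cube([3750, 200, 2650]);
translate([0, 200, 0]) cube([200, 3600, 2650]);
translate([3550, 200, 0]) cube([200, 3600, 2650]);
translate([1500, 200, 0]) cube([200, 1750, 2650]);
translate([1500, 2950, 0]) cube([200, 850, 2650]);
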